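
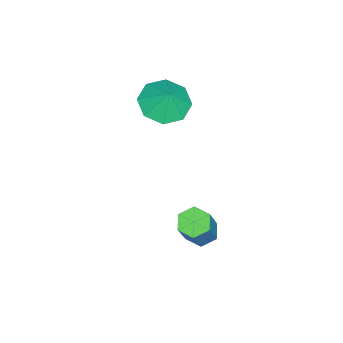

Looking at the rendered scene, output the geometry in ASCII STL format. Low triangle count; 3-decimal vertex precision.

solid 
facet normal -0.540 -0.038 -0.841
outer loop
vertex 1.387 -1.08 -2.509
vertex 0.999 -0.611 -2.281
vertex 1.527 -0.456 -2.627
endloop
endfacet
facet normal 0.814 -0.279 -0.510
outer loop
vertex 1.387 -1.08 -2.509
vertex 1.527 -0.456 -2.627
vertex 2.569 -0.998 -0.667
endloop
endfacet
facet normal 0.814 -0.279 -0.510
outer loop
vertex 2.569 -0.998 -0.667
vertex 1.527 -0.456 -2.627
vertex 2.709 -0.374 -0.785
endloop
endfacet
facet normal 0.540 0.038 0.841
outer loop
vertex 2.569 -0.998 -0.667
vertex 2.709 -0.374 -0.785
vertex 2.181 -0.529 -0.439
endloop
endfacet
facet normal -0.540 -0.036 -0.841
outer loop
vertex 1.527 -0.456 -2.627
vertex 0.999 -0.611 -2.281
vertex 1.139 0.013 -2.398
endloop
endfacet
facet normal 0.593 0.692 -0.412
outer loop
vertex 1.527 -0.456 -2.627
vertex 1.139 0.013 -2.398
vertex 2.709 -0.374 -0.785
endloop
endfacet
facet normal 0.594 0.691 -0.412
outer loop
vertex 2.709 -0.374 -0.785
vertex 1.139 0.013 -2.398
vertex 2.321 0.095 -0.557
endloop
endfacet
facet normal 0.540 0.038 0.841
outer loop
vertex 2.709 -0.374 -0.785
vertex 2.321 0.095 -0.557
vertex 2.181 -0.529 -0.439
endloop
endfacet
facet normal -0.539 -0.037 -0.841
outer loop
vertex 1.139 0.013 -2.398
vertex 0.999 -0.611 -2.281
vertex 0.611 -0.142 -2.053
endloop
endfacet
facet normal -0.221 0.970 0.098
outer loop
vertex 1.139 0.013 -2.398
vertex 0.611 -0.142 -2.053
vertex 2.321 0.095 -0.557
endloop
endfacet
facet normal -0.220 0.970 0.098
outer loop
vertex 2.321 0.095 -0.557
vertex 0.611 -0.142 -2.053
vertex 1.793 -0.06 -0.211
endloop
endfacet
facet normal 0.540 0.038 0.841
outer loop
vertex 2.321 0.095 -0.557
vertex 1.793 -0.06 -0.211
vertex 2.181 -0.529 -0.439
endloop
endfacet
facet normal -0.540 -0.038 -0.841
outer loop
vertex 0.611 -0.142 -2.053
vertex 0.999 -0.611 -2.281
vertex 0.471 -0.766 -1.935
endloop
endfacet
facet normal -0.814 0.279 0.510
outer loop
vertex 0.611 -0.142 -2.053
vertex 0.471 -0.766 -1.935
vertex 1.793 -0.06 -0.211
endloop
endfacet
facet normal -0.814 0.279 0.510
outer loop
vertex 1.793 -0.06 -0.211
vertex 0.471 -0.766 -1.935
vertex 1.653 -0.684 -0.093
endloop
endfacet
facet normal 0.540 0.038 0.841
outer loop
vertex 1.793 -0.06 -0.211
vertex 1.653 -0.684 -0.093
vertex 2.181 -0.529 -0.439
endloop
endfacet
facet normal -0.540 -0.038 -0.841
outer loop
vertex 0.471 -0.766 -1.935
vertex 0.999 -0.611 -2.281
vertex 0.859 -1.235 -2.163
endloop
endfacet
facet normal -0.594 -0.691 0.412
outer loop
vertex 0.471 -0.766 -1.935
vertex 0.859 -1.235 -2.163
vertex 1.653 -0.684 -0.093
endloop
endfacet
facet normal -0.593 -0.692 0.412
outer loop
vertex 1.653 -0.684 -0.093
vertex 0.859 -1.235 -2.163
vertex 2.041 -1.153 -0.322
endloop
endfacet
facet normal 0.540 0.036 0.841
outer loop
vertex 1.653 -0.684 -0.093
vertex 2.041 -1.153 -0.322
vertex 2.181 -0.529 -0.439
endloop
endfacet
facet normal -0.540 -0.038 -0.841
outer loop
vertex 0.859 -1.235 -2.163
vertex 0.999 -0.611 -2.281
vertex 1.387 -1.08 -2.509
endloop
endfacet
facet normal 0.220 -0.970 -0.098
outer loop
vertex 0.859 -1.235 -2.163
vertex 1.387 -1.08 -2.509
vertex 2.041 -1.153 -0.322
endloop
endfacet
facet normal 0.221 -0.970 -0.098
outer loop
vertex 2.041 -1.153 -0.322
vertex 1.387 -1.08 -2.509
vertex 2.569 -0.998 -0.667
endloop
endfacet
facet normal 0.539 0.037 0.841
outer loop
vertex 2.041 -1.153 -0.322
vertex 2.569 -0.998 -0.667
vertex 2.181 -0.529 -0.439
endloop
endfacet
facet normal -0.360 -0.313 -0.879
outer loop
vertex -1.588 -3.65 1.279
vertex -2.478 -3.143 1.463
vertex -1.575 -2.902 1.007
endloop
endfacet
facet normal 0.930 0.111 0.351
outer loop
vertex -1.588 -3.65 1.279
vertex -1.575 -2.902 1.007
vertex -2.102 -2.817 2.377
endloop
endfacet
facet normal -0.360 -0.313 -0.879
outer loop
vertex -1.575 -2.902 1.007
vertex -2.478 -3.143 1.463
vertex -2.09 -2.296 1.002
endloop
endfacet
facet normal 0.738 0.629 0.245
outer loop
vertex -1.575 -2.902 1.007
vertex -2.09 -2.296 1.002
vertex -2.102 -2.817 2.377
endloop
endfacet
facet normal -0.361 -0.313 -0.879
outer loop
vertex -2.09 -2.296 1.002
vertex -2.478 -3.143 1.463
vertex -2.832 -2.185 1.267
endloop
endfacet
facet normal 0.258 0.903 0.344
outer loop
vertex -2.09 -2.296 1.002
vertex -2.832 -2.185 1.267
vertex -2.102 -2.817 2.377
endloop
endfacet
facet normal -0.360 -0.313 -0.879
outer loop
vertex -2.832 -2.185 1.267
vertex -2.478 -3.143 1.463
vertex -3.367 -2.636 1.647
endloop
endfacet
facet normal -0.231 0.772 0.592
outer loop
vertex -2.832 -2.185 1.267
vertex -3.367 -2.636 1.647
vertex -2.102 -2.817 2.377
endloop
endfacet
facet normal -0.361 -0.314 -0.878
outer loop
vertex -3.367 -2.636 1.647
vertex -2.478 -3.143 1.463
vertex -3.38 -3.384 1.92
endloop
endfacet
facet normal -0.440 0.315 0.841
outer loop
vertex -3.367 -2.636 1.647
vertex -3.38 -3.384 1.92
vertex -2.102 -2.817 2.377
endloop
endfacet
facet normal -0.361 -0.314 -0.878
outer loop
vertex -3.38 -3.384 1.92
vertex -2.478 -3.143 1.463
vertex -2.865 -3.991 1.925
endloop
endfacet
facet normal -0.249 -0.203 0.947
outer loop
vertex -3.38 -3.384 1.92
vertex -2.865 -3.991 1.925
vertex -2.102 -2.817 2.377
endloop
endfacet
facet normal -0.360 -0.314 -0.878
outer loop
vertex -2.865 -3.991 1.925
vertex -2.478 -3.143 1.463
vertex -2.123 -4.101 1.66
endloop
endfacet
facet normal 0.232 -0.477 0.848
outer loop
vertex -2.865 -3.991 1.925
vertex -2.123 -4.101 1.66
vertex -2.102 -2.817 2.377
endloop
endfacet
facet normal -0.361 -0.314 -0.878
outer loop
vertex -2.123 -4.101 1.66
vertex -2.478 -3.143 1.463
vertex -1.588 -3.65 1.279
endloop
endfacet
facet normal 0.720 -0.347 0.601
outer loop
vertex -2.123 -4.101 1.66
vertex -1.588 -3.65 1.279
vertex -2.102 -2.817 2.377
endloop
endfacet

endsolid


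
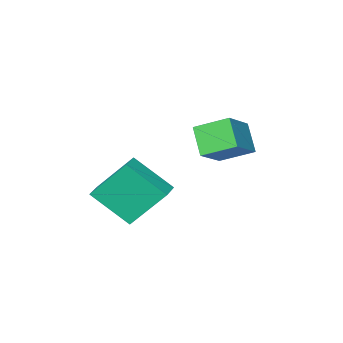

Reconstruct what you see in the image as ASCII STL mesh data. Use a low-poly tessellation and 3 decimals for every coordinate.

solid 
facet normal -0.592 0.685 0.425
outer loop
vertex -3.539 1.883 -0.237
vertex -2.444 2.368 0.508
vertex -3.28 2.654 -1.119
endloop
endfacet
facet normal -0.776 -0.344 -0.528
outer loop
vertex -2.516 1.772 -1.668
vertex -3.539 1.883 -0.237
vertex -3.28 2.654 -1.119
endloop
endfacet
facet normal -0.593 0.684 0.425
outer loop
vertex -3.28 2.654 -1.119
vertex -2.444 2.368 0.508
vertex -2.186 3.14 -0.375
endloop
endfacet
facet normal 0.214 0.643 -0.735
outer loop
vertex -2.186 3.14 -0.375
vertex -2.516 1.772 -1.668
vertex -3.28 2.654 -1.119
endloop
endfacet
facet normal -0.215 -0.643 0.735
outer loop
vertex -3.539 1.883 -0.237
vertex -1.68 1.486 -0.041
vertex -2.444 2.368 0.508
endloop
endfacet
facet normal -0.776 -0.345 -0.528
outer loop
vertex -2.774 1.0 -0.785
vertex -3.539 1.883 -0.237
vertex -2.516 1.772 -1.668
endloop
endfacet
facet normal -0.215 -0.643 0.736
outer loop
vertex -2.774 1.0 -0.785
vertex -1.68 1.486 -0.041
vertex -3.539 1.883 -0.237
endloop
endfacet
facet normal 0.777 0.344 0.528
outer loop
vertex -2.444 2.368 0.508
vertex -1.68 1.486 -0.041
vertex -2.186 3.14 -0.375
endloop
endfacet
facet normal 0.215 0.643 -0.735
outer loop
vertex -1.421 2.257 -0.923
vertex -2.516 1.772 -1.668
vertex -2.186 3.14 -0.375
endloop
endfacet
facet normal 0.776 0.344 0.529
outer loop
vertex -2.186 3.14 -0.375
vertex -1.68 1.486 -0.041
vertex -1.421 2.257 -0.923
endloop
endfacet
facet normal 0.592 -0.684 -0.425
outer loop
vertex -1.421 2.257 -0.923
vertex -2.774 1.0 -0.785
vertex -2.516 1.772 -1.668
endloop
endfacet
facet normal 0.593 -0.685 -0.424
outer loop
vertex -1.68 1.486 -0.041
vertex -2.774 1.0 -0.785
vertex -1.421 2.257 -0.923
endloop
endfacet
facet normal -0.482 0.428 0.764
outer loop
vertex 0.216 0.963 -1.066
vertex 0.842 1.5 -0.972
vertex -0.555 2.055 -2.164
endloop
endfacet
facet normal -0.754 -0.647 -0.114
outer loop
vertex 0.318 1.28 -3.548
vertex 0.216 0.963 -1.066
vertex -0.555 2.055 -2.164
endloop
endfacet
facet normal -0.482 0.428 0.764
outer loop
vertex -0.555 2.055 -2.164
vertex 0.842 1.5 -0.972
vertex 0.071 2.592 -2.07
endloop
endfacet
facet normal -0.446 0.631 -0.635
outer loop
vertex 0.071 2.592 -2.07
vertex 0.318 1.28 -3.548
vertex -0.555 2.055 -2.164
endloop
endfacet
facet normal 0.446 -0.631 0.635
outer loop
vertex 0.216 0.963 -1.066
vertex 1.715 0.725 -2.356
vertex 0.842 1.5 -0.972
endloop
endfacet
facet normal -0.754 -0.647 -0.114
outer loop
vertex 1.089 0.188 -2.45
vertex 0.216 0.963 -1.066
vertex 0.318 1.28 -3.548
endloop
endfacet
facet normal 0.446 -0.631 0.635
outer loop
vertex 1.089 0.188 -2.45
vertex 1.715 0.725 -2.356
vertex 0.216 0.963 -1.066
endloop
endfacet
facet normal 0.754 0.647 0.114
outer loop
vertex 0.842 1.5 -0.972
vertex 1.715 0.725 -2.356
vertex 0.071 2.592 -2.07
endloop
endfacet
facet normal -0.446 0.631 -0.635
outer loop
vertex 0.944 1.817 -3.454
vertex 0.318 1.28 -3.548
vertex 0.071 2.592 -2.07
endloop
endfacet
facet normal 0.754 0.647 0.114
outer loop
vertex 0.071 2.592 -2.07
vertex 1.715 0.725 -2.356
vertex 0.944 1.817 -3.454
endloop
endfacet
facet normal 0.482 -0.428 -0.764
outer loop
vertex 0.944 1.817 -3.454
vertex 1.089 0.188 -2.45
vertex 0.318 1.28 -3.548
endloop
endfacet
facet normal 0.482 -0.428 -0.764
outer loop
vertex 1.715 0.725 -2.356
vertex 1.089 0.188 -2.45
vertex 0.944 1.817 -3.454
endloop
endfacet

endsolid


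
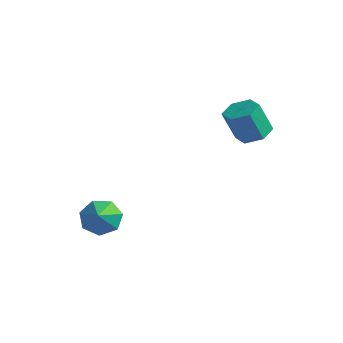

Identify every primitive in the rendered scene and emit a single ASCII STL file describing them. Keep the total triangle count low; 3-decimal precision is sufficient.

solid 
facet normal 0.265 0.267 -0.927
outer loop
vertex 4.485 0.714 0.649
vertex 3.796 1.068 0.554
vertex 4.402 1.466 0.842
endloop
endfacet
facet normal 0.958 0.033 0.283
outer loop
vertex 4.485 0.714 0.649
vertex 4.402 1.466 0.842
vertex 4.093 0.319 2.021
endloop
endfacet
facet normal 0.958 0.033 0.283
outer loop
vertex 4.093 0.319 2.021
vertex 4.402 1.466 0.842
vertex 4.01 1.07 2.214
endloop
endfacet
facet normal -0.265 -0.267 0.927
outer loop
vertex 4.093 0.319 2.021
vertex 4.01 1.07 2.214
vertex 3.404 0.672 1.926
endloop
endfacet
facet normal 0.264 0.268 -0.926
outer loop
vertex 4.402 1.466 0.842
vertex 3.796 1.068 0.554
vertex 3.713 1.819 0.748
endloop
endfacet
facet normal 0.387 0.850 0.356
outer loop
vertex 4.402 1.466 0.842
vertex 3.713 1.819 0.748
vertex 4.01 1.07 2.214
endloop
endfacet
facet normal 0.387 0.851 0.356
outer loop
vertex 4.01 1.07 2.214
vertex 3.713 1.819 0.748
vertex 3.321 1.423 2.119
endloop
endfacet
facet normal -0.265 -0.267 0.927
outer loop
vertex 4.01 1.07 2.214
vertex 3.321 1.423 2.119
vertex 3.404 0.672 1.926
endloop
endfacet
facet normal 0.265 0.269 -0.926
outer loop
vertex 3.713 1.819 0.748
vertex 3.796 1.068 0.554
vertex 3.107 1.421 0.459
endloop
endfacet
facet normal -0.571 0.817 0.073
outer loop
vertex 3.713 1.819 0.748
vertex 3.107 1.421 0.459
vertex 3.321 1.423 2.119
endloop
endfacet
facet normal -0.570 0.818 0.073
outer loop
vertex 3.321 1.423 2.119
vertex 3.107 1.421 0.459
vertex 2.715 1.026 1.831
endloop
endfacet
facet normal -0.265 -0.267 0.926
outer loop
vertex 3.321 1.423 2.119
vertex 2.715 1.026 1.831
vertex 3.404 0.672 1.926
endloop
endfacet
facet normal 0.265 0.267 -0.927
outer loop
vertex 3.107 1.421 0.459
vertex 3.796 1.068 0.554
vertex 3.19 0.67 0.266
endloop
endfacet
facet normal -0.958 -0.033 -0.283
outer loop
vertex 3.107 1.421 0.459
vertex 3.19 0.67 0.266
vertex 2.715 1.026 1.831
endloop
endfacet
facet normal -0.958 -0.033 -0.283
outer loop
vertex 2.715 1.026 1.831
vertex 3.19 0.67 0.266
vertex 2.798 0.274 1.638
endloop
endfacet
facet normal -0.265 -0.267 0.927
outer loop
vertex 2.715 1.026 1.831
vertex 2.798 0.274 1.638
vertex 3.404 0.672 1.926
endloop
endfacet
facet normal 0.265 0.267 -0.927
outer loop
vertex 3.19 0.67 0.266
vertex 3.796 1.068 0.554
vertex 3.879 0.317 0.361
endloop
endfacet
facet normal -0.387 -0.851 -0.356
outer loop
vertex 3.19 0.67 0.266
vertex 3.879 0.317 0.361
vertex 2.798 0.274 1.638
endloop
endfacet
facet normal -0.387 -0.850 -0.356
outer loop
vertex 2.798 0.274 1.638
vertex 3.879 0.317 0.361
vertex 3.487 -0.079 1.732
endloop
endfacet
facet normal -0.264 -0.268 0.926
outer loop
vertex 2.798 0.274 1.638
vertex 3.487 -0.079 1.732
vertex 3.404 0.672 1.926
endloop
endfacet
facet normal 0.265 0.267 -0.926
outer loop
vertex 3.879 0.317 0.361
vertex 3.796 1.068 0.554
vertex 4.485 0.714 0.649
endloop
endfacet
facet normal 0.571 -0.818 -0.073
outer loop
vertex 3.879 0.317 0.361
vertex 4.485 0.714 0.649
vertex 3.487 -0.079 1.732
endloop
endfacet
facet normal 0.571 -0.818 -0.072
outer loop
vertex 3.487 -0.079 1.732
vertex 4.485 0.714 0.649
vertex 4.093 0.319 2.021
endloop
endfacet
facet normal -0.265 -0.269 0.926
outer loop
vertex 3.487 -0.079 1.732
vertex 4.093 0.319 2.021
vertex 3.404 0.672 1.926
endloop
endfacet
facet normal -0.443 0.653 -0.614
outer loop
vertex 0.521 -3.331 -4.016
vertex -0.227 -3.432 -3.583
vertex 0.412 -2.86 -3.436
endloop
endfacet
facet normal 0.985 0.016 0.172
outer loop
vertex 0.521 -3.331 -4.016
vertex 0.412 -2.86 -3.436
vertex 0.327 -4.248 -2.817
endloop
endfacet
facet normal -0.444 0.653 -0.614
outer loop
vertex 0.412 -2.86 -3.436
vertex -0.227 -3.432 -3.583
vertex -0.178 -2.82 -2.967
endloop
endfacet
facet normal 0.607 0.292 0.739
outer loop
vertex 0.412 -2.86 -3.436
vertex -0.178 -2.82 -2.967
vertex 0.327 -4.248 -2.817
endloop
endfacet
facet normal -0.443 0.653 -0.614
outer loop
vertex -0.178 -2.82 -2.967
vertex -0.227 -3.432 -3.583
vertex -0.805 -3.24 -2.962
endloop
endfacet
facet normal -0.050 0.087 0.995
outer loop
vertex -0.178 -2.82 -2.967
vertex -0.805 -3.24 -2.962
vertex 0.327 -4.248 -2.817
endloop
endfacet
facet normal -0.443 0.654 -0.614
outer loop
vertex -0.805 -3.24 -2.962
vertex -0.227 -3.432 -3.583
vertex -0.997 -3.805 -3.425
endloop
endfacet
facet normal -0.492 -0.445 0.748
outer loop
vertex -0.805 -3.24 -2.962
vertex -0.997 -3.805 -3.425
vertex 0.327 -4.248 -2.817
endloop
endfacet
facet normal -0.443 0.654 -0.614
outer loop
vertex -0.997 -3.805 -3.425
vertex -0.227 -3.432 -3.583
vertex -0.609 -4.089 -4.007
endloop
endfacet
facet normal -0.387 -0.904 0.183
outer loop
vertex -0.997 -3.805 -3.425
vertex -0.609 -4.089 -4.007
vertex 0.327 -4.248 -2.817
endloop
endfacet
facet normal -0.443 0.654 -0.613
outer loop
vertex -0.609 -4.089 -4.007
vertex -0.227 -3.432 -3.583
vertex 0.066 -3.878 -4.27
endloop
endfacet
facet normal 0.188 -0.943 -0.274
outer loop
vertex -0.609 -4.089 -4.007
vertex 0.066 -3.878 -4.27
vertex 0.327 -4.248 -2.817
endloop
endfacet
facet normal -0.443 0.654 -0.613
outer loop
vertex 0.066 -3.878 -4.27
vertex -0.227 -3.432 -3.583
vertex 0.521 -3.331 -4.016
endloop
endfacet
facet normal 0.798 -0.534 -0.279
outer loop
vertex 0.066 -3.878 -4.27
vertex 0.521 -3.331 -4.016
vertex 0.327 -4.248 -2.817
endloop
endfacet

endsolid


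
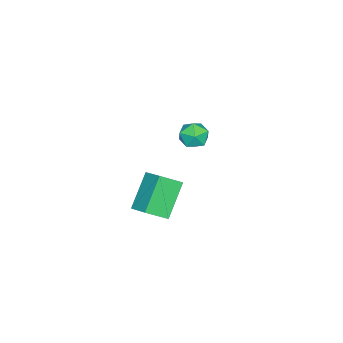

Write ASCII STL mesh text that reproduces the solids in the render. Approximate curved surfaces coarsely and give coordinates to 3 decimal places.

solid 
facet normal -0.153 0.979 -0.135
outer loop
vertex -2.247 4.016 2.576
vertex -3.054 3.881 2.51
vertex -2.722 4.034 3.244
endloop
endfacet
facet normal 0.420 0.864 0.276
outer loop
vertex -2.247 4.016 2.576
vertex -2.722 4.034 3.244
vertex -1.988 3.668 3.272
endloop
endfacet
facet normal 0.881 0.463 -0.096
outer loop
vertex -2.247 4.016 2.576
vertex -1.988 3.668 3.272
vertex -1.867 3.289 2.555
endloop
endfacet
facet normal 0.592 0.331 -0.735
outer loop
vertex -2.247 4.016 2.576
vertex -1.867 3.289 2.555
vertex -2.525 3.421 2.084
endloop
endfacet
facet normal -0.047 0.649 -0.759
outer loop
vertex -2.247 4.016 2.576
vertex -2.525 3.421 2.084
vertex -3.054 3.881 2.51
endloop
endfacet
facet normal 0.212 0.490 0.846
outer loop
vertex -1.988 3.668 3.272
vertex -2.722 4.034 3.244
vertex -2.635 3.319 3.636
endloop
endfacet
facet normal -0.715 0.675 0.183
outer loop
vertex -2.722 4.034 3.244
vertex -3.054 3.881 2.51
vertex -3.293 3.451 3.165
endloop
endfacet
facet normal -0.543 0.143 -0.828
outer loop
vertex -3.054 3.881 2.51
vertex -2.525 3.421 2.084
vertex -3.172 3.072 2.448
endloop
endfacet
facet normal 0.490 -0.373 -0.788
outer loop
vertex -2.525 3.421 2.084
vertex -1.867 3.289 2.555
vertex -2.438 2.706 2.476
endloop
endfacet
facet normal 0.956 -0.158 0.245
outer loop
vertex -1.867 3.289 2.555
vertex -1.988 3.668 3.272
vertex -2.106 2.859 3.21
endloop
endfacet
facet normal -0.592 -0.331 0.735
outer loop
vertex -2.913 2.724 3.144
vertex -2.635 3.319 3.636
vertex -3.293 3.451 3.165
endloop
endfacet
facet normal -0.881 -0.463 0.096
outer loop
vertex -2.913 2.724 3.144
vertex -3.293 3.451 3.165
vertex -3.172 3.072 2.448
endloop
endfacet
facet normal -0.420 -0.864 -0.276
outer loop
vertex -2.913 2.724 3.144
vertex -3.172 3.072 2.448
vertex -2.438 2.706 2.476
endloop
endfacet
facet normal 0.153 -0.979 0.135
outer loop
vertex -2.913 2.724 3.144
vertex -2.438 2.706 2.476
vertex -2.106 2.859 3.21
endloop
endfacet
facet normal 0.047 -0.649 0.759
outer loop
vertex -2.913 2.724 3.144
vertex -2.106 2.859 3.21
vertex -2.635 3.319 3.636
endloop
endfacet
facet normal -0.490 0.373 0.788
outer loop
vertex -3.293 3.451 3.165
vertex -2.635 3.319 3.636
vertex -2.722 4.034 3.244
endloop
endfacet
facet normal -0.956 0.158 -0.245
outer loop
vertex -3.172 3.072 2.448
vertex -3.293 3.451 3.165
vertex -3.054 3.881 2.51
endloop
endfacet
facet normal -0.212 -0.490 -0.846
outer loop
vertex -2.438 2.706 2.476
vertex -3.172 3.072 2.448
vertex -2.525 3.421 2.084
endloop
endfacet
facet normal 0.715 -0.675 -0.183
outer loop
vertex -2.106 2.859 3.21
vertex -2.438 2.706 2.476
vertex -1.867 3.289 2.555
endloop
endfacet
facet normal 0.543 -0.143 0.828
outer loop
vertex -2.635 3.319 3.636
vertex -2.106 2.859 3.21
vertex -1.988 3.668 3.272
endloop
endfacet
facet normal -0.705 0.056 0.707
outer loop
vertex 2.77 3.892 4.382
vertex 2.131 4.72 3.68
vertex 2.175 2.99 3.861
endloop
endfacet
facet normal 0.508 -0.657 0.557
outer loop
vertex 3.569 2.88 2.46
vertex 2.77 3.892 4.382
vertex 2.175 2.99 3.861
endloop
endfacet
facet normal -0.704 0.056 0.708
outer loop
vertex 2.175 2.99 3.861
vertex 2.131 4.72 3.68
vertex 1.535 3.819 3.159
endloop
endfacet
facet normal -0.496 -0.751 -0.435
outer loop
vertex 1.535 3.819 3.159
vertex 3.569 2.88 2.46
vertex 2.175 2.99 3.861
endloop
endfacet
facet normal 0.496 0.752 0.435
outer loop
vertex 2.77 3.892 4.382
vertex 3.525 4.61 2.279
vertex 2.131 4.72 3.68
endloop
endfacet
facet normal 0.507 -0.658 0.557
outer loop
vertex 4.165 3.781 2.981
vertex 2.77 3.892 4.382
vertex 3.569 2.88 2.46
endloop
endfacet
facet normal 0.496 0.751 0.435
outer loop
vertex 4.165 3.781 2.981
vertex 3.525 4.61 2.279
vertex 2.77 3.892 4.382
endloop
endfacet
facet normal -0.508 0.658 -0.557
outer loop
vertex 2.131 4.72 3.68
vertex 3.525 4.61 2.279
vertex 1.535 3.819 3.159
endloop
endfacet
facet normal -0.496 -0.752 -0.435
outer loop
vertex 2.93 3.708 1.758
vertex 3.569 2.88 2.46
vertex 1.535 3.819 3.159
endloop
endfacet
facet normal -0.508 0.657 -0.558
outer loop
vertex 1.535 3.819 3.159
vertex 3.525 4.61 2.279
vertex 2.93 3.708 1.758
endloop
endfacet
facet normal 0.704 -0.057 -0.708
outer loop
vertex 2.93 3.708 1.758
vertex 4.165 3.781 2.981
vertex 3.569 2.88 2.46
endloop
endfacet
facet normal 0.704 -0.056 -0.708
outer loop
vertex 3.525 4.61 2.279
vertex 4.165 3.781 2.981
vertex 2.93 3.708 1.758
endloop
endfacet

endsolid


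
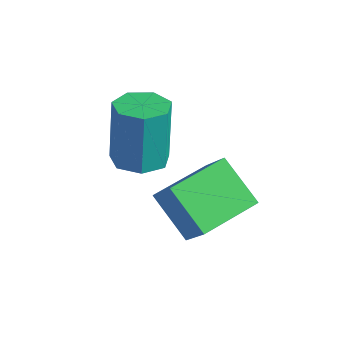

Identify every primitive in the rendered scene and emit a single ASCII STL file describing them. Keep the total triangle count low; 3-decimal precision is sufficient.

solid 
facet normal -0.619 0.108 -0.778
outer loop
vertex -0.921 -4.046 -0.064
vertex -0.86 -2.288 0.132
vertex 0.326 -3.98 -1.048
endloop
endfacet
facet normal -0.034 -0.993 -0.110
outer loop
vertex 1.2 -4.132 0.048
vertex -0.921 -4.046 -0.064
vertex 0.326 -3.98 -1.048
endloop
endfacet
facet normal -0.619 0.109 -0.778
outer loop
vertex 0.326 -3.98 -1.048
vertex -0.86 -2.288 0.132
vertex 0.388 -2.222 -0.852
endloop
endfacet
facet normal 0.784 0.041 -0.619
outer loop
vertex 0.388 -2.222 -0.852
vertex 1.2 -4.132 0.048
vertex 0.326 -3.98 -1.048
endloop
endfacet
facet normal -0.784 -0.042 0.619
outer loop
vertex -0.921 -4.046 -0.064
vertex 0.014 -2.44 1.228
vertex -0.86 -2.288 0.132
endloop
endfacet
facet normal -0.034 -0.993 -0.110
outer loop
vertex -0.048 -4.198 1.032
vertex -0.921 -4.046 -0.064
vertex 1.2 -4.132 0.048
endloop
endfacet
facet normal -0.784 -0.041 0.619
outer loop
vertex -0.048 -4.198 1.032
vertex 0.014 -2.44 1.228
vertex -0.921 -4.046 -0.064
endloop
endfacet
facet normal 0.034 0.993 0.110
outer loop
vertex -0.86 -2.288 0.132
vertex 0.014 -2.44 1.228
vertex 0.388 -2.222 -0.852
endloop
endfacet
facet normal 0.784 0.042 -0.619
outer loop
vertex 1.261 -2.374 0.244
vertex 1.2 -4.132 0.048
vertex 0.388 -2.222 -0.852
endloop
endfacet
facet normal 0.034 0.993 0.110
outer loop
vertex 0.388 -2.222 -0.852
vertex 0.014 -2.44 1.228
vertex 1.261 -2.374 0.244
endloop
endfacet
facet normal 0.619 -0.108 0.778
outer loop
vertex 1.261 -2.374 0.244
vertex -0.048 -4.198 1.032
vertex 1.2 -4.132 0.048
endloop
endfacet
facet normal 0.619 -0.109 0.778
outer loop
vertex 0.014 -2.44 1.228
vertex -0.048 -4.198 1.032
vertex 1.261 -2.374 0.244
endloop
endfacet
facet normal 0.116 -0.145 -0.983
outer loop
vertex -1.396 -4.021 0.485
vertex -2.036 -3.564 0.342
vertex -1.269 -3.344 0.4
endloop
endfacet
facet normal 0.976 -0.166 0.139
outer loop
vertex -1.396 -4.021 0.485
vertex -1.269 -3.344 0.4
vertex -1.623 -3.733 2.421
endloop
endfacet
facet normal 0.977 -0.164 0.139
outer loop
vertex -1.623 -3.733 2.421
vertex -1.269 -3.344 0.4
vertex -1.497 -3.056 2.335
endloop
endfacet
facet normal -0.115 0.146 0.983
outer loop
vertex -1.623 -3.733 2.421
vertex -1.497 -3.056 2.335
vertex -2.264 -3.276 2.278
endloop
endfacet
facet normal 0.116 -0.147 -0.982
outer loop
vertex -1.269 -3.344 0.4
vertex -2.036 -3.564 0.342
vertex -1.72 -2.833 0.27
endloop
endfacet
facet normal 0.751 0.660 -0.010
outer loop
vertex -1.269 -3.344 0.4
vertex -1.72 -2.833 0.27
vertex -1.497 -3.056 2.335
endloop
endfacet
facet normal 0.751 0.660 -0.010
outer loop
vertex -1.497 -3.056 2.335
vertex -1.72 -2.833 0.27
vertex -1.948 -2.545 2.206
endloop
endfacet
facet normal -0.115 0.146 0.982
outer loop
vertex -1.497 -3.056 2.335
vertex -1.948 -2.545 2.206
vertex -2.264 -3.276 2.278
endloop
endfacet
facet normal 0.115 -0.147 -0.982
outer loop
vertex -1.72 -2.833 0.27
vertex -2.036 -3.564 0.342
vertex -2.41 -2.872 0.195
endloop
endfacet
facet normal -0.039 0.988 -0.152
outer loop
vertex -1.72 -2.833 0.27
vertex -2.41 -2.872 0.195
vertex -1.948 -2.545 2.206
endloop
endfacet
facet normal -0.039 0.988 -0.152
outer loop
vertex -1.948 -2.545 2.206
vertex -2.41 -2.872 0.195
vertex -2.637 -2.584 2.131
endloop
endfacet
facet normal -0.115 0.147 0.982
outer loop
vertex -1.948 -2.545 2.206
vertex -2.637 -2.584 2.131
vertex -2.264 -3.276 2.278
endloop
endfacet
facet normal 0.115 -0.147 -0.983
outer loop
vertex -2.41 -2.872 0.195
vertex -2.036 -3.564 0.342
vertex -2.818 -3.432 0.231
endloop
endfacet
facet normal -0.801 0.572 -0.179
outer loop
vertex -2.41 -2.872 0.195
vertex -2.818 -3.432 0.231
vertex -2.637 -2.584 2.131
endloop
endfacet
facet normal -0.800 0.572 -0.179
outer loop
vertex -2.637 -2.584 2.131
vertex -2.818 -3.432 0.231
vertex -3.045 -3.144 2.166
endloop
endfacet
facet normal -0.116 0.146 0.982
outer loop
vertex -2.637 -2.584 2.131
vertex -3.045 -3.144 2.166
vertex -2.264 -3.276 2.278
endloop
endfacet
facet normal 0.115 -0.146 -0.983
outer loop
vertex -2.818 -3.432 0.231
vertex -2.036 -3.564 0.342
vertex -2.637 -4.092 0.35
endloop
endfacet
facet normal -0.959 -0.276 -0.071
outer loop
vertex -2.818 -3.432 0.231
vertex -2.637 -4.092 0.35
vertex -3.045 -3.144 2.166
endloop
endfacet
facet normal -0.959 -0.275 -0.072
outer loop
vertex -3.045 -3.144 2.166
vertex -2.637 -4.092 0.35
vertex -2.865 -3.804 2.286
endloop
endfacet
facet normal -0.116 0.147 0.982
outer loop
vertex -3.045 -3.144 2.166
vertex -2.865 -3.804 2.286
vertex -2.264 -3.276 2.278
endloop
endfacet
facet normal 0.116 -0.147 -0.982
outer loop
vertex -2.637 -4.092 0.35
vertex -2.036 -3.564 0.342
vertex -2.005 -4.354 0.464
endloop
endfacet
facet normal -0.395 -0.914 0.089
outer loop
vertex -2.637 -4.092 0.35
vertex -2.005 -4.354 0.464
vertex -2.865 -3.804 2.286
endloop
endfacet
facet normal -0.395 -0.914 0.090
outer loop
vertex -2.865 -3.804 2.286
vertex -2.005 -4.354 0.464
vertex -2.232 -4.066 2.399
endloop
endfacet
facet normal -0.115 0.146 0.983
outer loop
vertex -2.865 -3.804 2.286
vertex -2.232 -4.066 2.399
vertex -2.264 -3.276 2.278
endloop
endfacet
facet normal 0.114 -0.147 -0.982
outer loop
vertex -2.005 -4.354 0.464
vertex -2.036 -3.564 0.342
vertex -1.396 -4.021 0.485
endloop
endfacet
facet normal 0.467 -0.865 0.184
outer loop
vertex -2.005 -4.354 0.464
vertex -1.396 -4.021 0.485
vertex -2.232 -4.066 2.399
endloop
endfacet
facet normal 0.467 -0.865 0.183
outer loop
vertex -2.232 -4.066 2.399
vertex -1.396 -4.021 0.485
vertex -1.623 -3.733 2.421
endloop
endfacet
facet normal -0.115 0.146 0.983
outer loop
vertex -2.232 -4.066 2.399
vertex -1.623 -3.733 2.421
vertex -2.264 -3.276 2.278
endloop
endfacet

endsolid


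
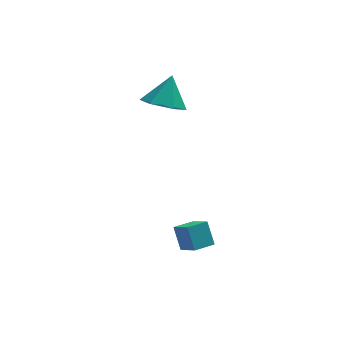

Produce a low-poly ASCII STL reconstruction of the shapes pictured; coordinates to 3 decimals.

solid 
facet normal -0.331 -0.493 -0.805
outer loop
vertex -3.07 2.877 1.755
vertex -4.031 3.23 1.934
vertex -3.381 3.775 1.333
endloop
endfacet
facet normal 0.941 0.336 0.022
outer loop
vertex -3.07 2.877 1.755
vertex -3.381 3.775 1.333
vertex -3.509 4.01 3.206
endloop
endfacet
facet normal -0.331 -0.493 -0.805
outer loop
vertex -3.381 3.775 1.333
vertex -4.031 3.23 1.934
vertex -4.343 4.128 1.512
endloop
endfacet
facet normal 0.327 0.940 -0.096
outer loop
vertex -3.381 3.775 1.333
vertex -4.343 4.128 1.512
vertex -3.509 4.01 3.206
endloop
endfacet
facet normal -0.331 -0.493 -0.804
outer loop
vertex -4.343 4.128 1.512
vertex -4.031 3.23 1.934
vertex -4.993 3.584 2.113
endloop
endfacet
facet normal -0.450 0.848 0.281
outer loop
vertex -4.343 4.128 1.512
vertex -4.993 3.584 2.113
vertex -3.509 4.01 3.206
endloop
endfacet
facet normal -0.331 -0.494 -0.804
outer loop
vertex -4.993 3.584 2.113
vertex -4.031 3.23 1.934
vertex -4.682 2.686 2.536
endloop
endfacet
facet normal -0.614 0.152 0.774
outer loop
vertex -4.993 3.584 2.113
vertex -4.682 2.686 2.536
vertex -3.509 4.01 3.206
endloop
endfacet
facet normal -0.331 -0.494 -0.804
outer loop
vertex -4.682 2.686 2.536
vertex -4.031 3.23 1.934
vertex -3.72 2.332 2.357
endloop
endfacet
facet normal -0.000 -0.451 0.892
outer loop
vertex -4.682 2.686 2.536
vertex -3.72 2.332 2.357
vertex -3.509 4.01 3.206
endloop
endfacet
facet normal -0.331 -0.494 -0.804
outer loop
vertex -3.72 2.332 2.357
vertex -4.031 3.23 1.934
vertex -3.07 2.877 1.755
endloop
endfacet
facet normal 0.778 -0.359 0.516
outer loop
vertex -3.72 2.332 2.357
vertex -3.07 2.877 1.755
vertex -3.509 4.01 3.206
endloop
endfacet
facet normal -0.916 -0.389 0.100
outer loop
vertex -3.857 -2.247 -1.505
vertex -4.304 -1.385 -2.244
vertex -3.665 -2.933 -2.42
endloop
endfacet
facet normal 0.366 -0.706 0.606
outer loop
vertex -2.776 -2.555 -2.516
vertex -3.857 -2.247 -1.505
vertex -3.665 -2.933 -2.42
endloop
endfacet
facet normal -0.916 -0.389 0.099
outer loop
vertex -3.665 -2.933 -2.42
vertex -4.304 -1.385 -2.244
vertex -4.111 -2.071 -3.16
endloop
endfacet
facet normal 0.166 -0.591 -0.789
outer loop
vertex -4.111 -2.071 -3.16
vertex -2.776 -2.555 -2.516
vertex -3.665 -2.933 -2.42
endloop
endfacet
facet normal -0.166 0.591 0.790
outer loop
vertex -3.857 -2.247 -1.505
vertex -3.415 -1.007 -2.34
vertex -4.304 -1.385 -2.244
endloop
endfacet
facet normal 0.366 -0.706 0.606
outer loop
vertex -2.969 -1.869 -1.6
vertex -3.857 -2.247 -1.505
vertex -2.776 -2.555 -2.516
endloop
endfacet
facet normal -0.167 0.591 0.789
outer loop
vertex -2.969 -1.869 -1.6
vertex -3.415 -1.007 -2.34
vertex -3.857 -2.247 -1.505
endloop
endfacet
facet normal -0.366 0.706 -0.606
outer loop
vertex -4.304 -1.385 -2.244
vertex -3.415 -1.007 -2.34
vertex -4.111 -2.071 -3.16
endloop
endfacet
facet normal 0.167 -0.590 -0.790
outer loop
vertex -3.223 -1.693 -3.255
vertex -2.776 -2.555 -2.516
vertex -4.111 -2.071 -3.16
endloop
endfacet
facet normal -0.366 0.706 -0.606
outer loop
vertex -4.111 -2.071 -3.16
vertex -3.415 -1.007 -2.34
vertex -3.223 -1.693 -3.255
endloop
endfacet
facet normal 0.916 0.390 -0.099
outer loop
vertex -3.223 -1.693 -3.255
vertex -2.969 -1.869 -1.6
vertex -2.776 -2.555 -2.516
endloop
endfacet
facet normal 0.916 0.389 -0.099
outer loop
vertex -3.415 -1.007 -2.34
vertex -2.969 -1.869 -1.6
vertex -3.223 -1.693 -3.255
endloop
endfacet

endsolid


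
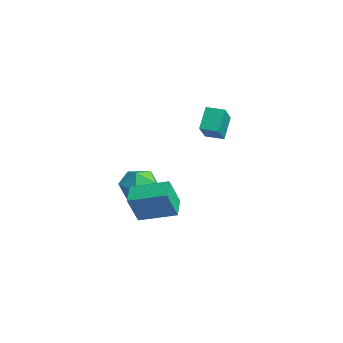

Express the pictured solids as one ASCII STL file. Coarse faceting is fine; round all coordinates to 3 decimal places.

solid 
facet normal -0.691 0.430 -0.581
outer loop
vertex -2.413 0.892 1.385
vertex -1.897 1.613 1.305
vertex -1.851 0.373 0.333
endloop
endfacet
facet normal -0.579 -0.810 0.090
outer loop
vertex -0.683 -0.353 1.315
vertex -2.413 0.892 1.385
vertex -1.851 0.373 0.333
endloop
endfacet
facet normal -0.692 0.430 -0.581
outer loop
vertex -1.851 0.373 0.333
vertex -1.897 1.613 1.305
vertex -1.336 1.094 0.253
endloop
endfacet
facet normal 0.432 -0.399 -0.809
outer loop
vertex -1.336 1.094 0.253
vertex -0.683 -0.353 1.315
vertex -1.851 0.373 0.333
endloop
endfacet
facet normal -0.432 0.399 0.809
outer loop
vertex -2.413 0.892 1.385
vertex -0.729 0.887 2.287
vertex -1.897 1.613 1.305
endloop
endfacet
facet normal -0.579 -0.810 0.091
outer loop
vertex -1.244 0.166 2.367
vertex -2.413 0.892 1.385
vertex -0.683 -0.353 1.315
endloop
endfacet
facet normal -0.432 0.398 0.809
outer loop
vertex -1.244 0.166 2.367
vertex -0.729 0.887 2.287
vertex -2.413 0.892 1.385
endloop
endfacet
facet normal 0.580 0.810 -0.091
outer loop
vertex -1.897 1.613 1.305
vertex -0.729 0.887 2.287
vertex -1.336 1.094 0.253
endloop
endfacet
facet normal 0.432 -0.399 -0.809
outer loop
vertex -0.167 0.368 1.235
vertex -0.683 -0.353 1.315
vertex -1.336 1.094 0.253
endloop
endfacet
facet normal 0.579 0.810 -0.090
outer loop
vertex -1.336 1.094 0.253
vertex -0.729 0.887 2.287
vertex -0.167 0.368 1.235
endloop
endfacet
facet normal 0.691 -0.430 0.581
outer loop
vertex -0.167 0.368 1.235
vertex -1.244 0.166 2.367
vertex -0.683 -0.353 1.315
endloop
endfacet
facet normal 0.691 -0.429 0.581
outer loop
vertex -0.729 0.887 2.287
vertex -1.244 0.166 2.367
vertex -0.167 0.368 1.235
endloop
endfacet
facet normal -0.499 -0.827 -0.257
outer loop
vertex 2.532 -4.795 -1.169
vertex 1.584 -4.344 -0.78
vertex 2.258 -4.212 -2.513
endloop
endfacet
facet normal 0.847 -0.403 -0.347
outer loop
vertex 3.136 -2.756 -2.06
vertex 2.532 -4.795 -1.169
vertex 2.258 -4.212 -2.513
endloop
endfacet
facet normal -0.499 -0.828 -0.257
outer loop
vertex 2.258 -4.212 -2.513
vertex 1.584 -4.344 -0.78
vertex 1.309 -3.761 -2.123
endloop
endfacet
facet normal -0.184 0.392 -0.901
outer loop
vertex 1.309 -3.761 -2.123
vertex 3.136 -2.756 -2.06
vertex 2.258 -4.212 -2.513
endloop
endfacet
facet normal 0.184 -0.391 0.902
outer loop
vertex 2.532 -4.795 -1.169
vertex 2.462 -2.888 -0.327
vertex 1.584 -4.344 -0.78
endloop
endfacet
facet normal 0.846 -0.403 -0.348
outer loop
vertex 3.411 -3.339 -0.717
vertex 2.532 -4.795 -1.169
vertex 3.136 -2.756 -2.06
endloop
endfacet
facet normal 0.185 -0.391 0.902
outer loop
vertex 3.411 -3.339 -0.717
vertex 2.462 -2.888 -0.327
vertex 2.532 -4.795 -1.169
endloop
endfacet
facet normal -0.847 0.402 0.348
outer loop
vertex 1.584 -4.344 -0.78
vertex 2.462 -2.888 -0.327
vertex 1.309 -3.761 -2.123
endloop
endfacet
facet normal -0.184 0.391 -0.902
outer loop
vertex 2.188 -2.305 -1.671
vertex 3.136 -2.756 -2.06
vertex 1.309 -3.761 -2.123
endloop
endfacet
facet normal -0.847 0.403 0.347
outer loop
vertex 1.309 -3.761 -2.123
vertex 2.462 -2.888 -0.327
vertex 2.188 -2.305 -1.671
endloop
endfacet
facet normal 0.499 0.828 0.257
outer loop
vertex 2.188 -2.305 -1.671
vertex 3.411 -3.339 -0.717
vertex 3.136 -2.756 -2.06
endloop
endfacet
facet normal 0.499 0.828 0.257
outer loop
vertex 2.462 -2.888 -0.327
vertex 3.411 -3.339 -0.717
vertex 2.188 -2.305 -1.671
endloop
endfacet
facet normal -0.986 -0.155 0.066
outer loop
vertex -3.943 -1.896 -2.926
vertex -3.805 -2.903 -3.234
vertex -3.775 -2.655 -2.202
endloop
endfacet
facet normal -0.774 0.339 0.535
outer loop
vertex -3.943 -1.896 -2.926
vertex -3.775 -2.655 -2.202
vertex -3.295 -1.713 -2.105
endloop
endfacet
facet normal -0.464 0.869 0.172
outer loop
vertex -3.943 -1.896 -2.926
vertex -3.295 -1.713 -2.105
vertex -3.028 -1.378 -3.076
endloop
endfacet
facet normal -0.483 0.703 -0.522
outer loop
vertex -3.943 -1.896 -2.926
vertex -3.028 -1.378 -3.076
vertex -3.343 -2.114 -3.775
endloop
endfacet
facet normal -0.806 0.069 -0.588
outer loop
vertex -3.943 -1.896 -2.926
vertex -3.343 -2.114 -3.775
vertex -3.805 -2.903 -3.234
endloop
endfacet
facet normal -0.282 0.045 0.958
outer loop
vertex -3.295 -1.713 -2.105
vertex -3.775 -2.655 -2.202
vertex -2.757 -2.606 -1.905
endloop
endfacet
facet normal -0.624 -0.755 0.200
outer loop
vertex -3.775 -2.655 -2.202
vertex -3.805 -2.903 -3.234
vertex -3.072 -3.342 -2.604
endloop
endfacet
facet normal -0.333 -0.393 -0.857
outer loop
vertex -3.805 -2.903 -3.234
vertex -3.343 -2.114 -3.775
vertex -2.805 -3.007 -3.575
endloop
endfacet
facet normal 0.189 0.633 -0.751
outer loop
vertex -3.343 -2.114 -3.775
vertex -3.028 -1.378 -3.076
vertex -2.325 -2.065 -3.478
endloop
endfacet
facet normal 0.221 0.902 0.372
outer loop
vertex -3.028 -1.378 -3.076
vertex -3.295 -1.713 -2.105
vertex -2.295 -1.817 -2.446
endloop
endfacet
facet normal 0.483 -0.703 0.522
outer loop
vertex -2.157 -2.824 -2.754
vertex -2.757 -2.606 -1.905
vertex -3.072 -3.342 -2.604
endloop
endfacet
facet normal 0.464 -0.869 -0.172
outer loop
vertex -2.157 -2.824 -2.754
vertex -3.072 -3.342 -2.604
vertex -2.805 -3.007 -3.575
endloop
endfacet
facet normal 0.774 -0.339 -0.535
outer loop
vertex -2.157 -2.824 -2.754
vertex -2.805 -3.007 -3.575
vertex -2.325 -2.065 -3.478
endloop
endfacet
facet normal 0.986 0.155 -0.066
outer loop
vertex -2.157 -2.824 -2.754
vertex -2.325 -2.065 -3.478
vertex -2.295 -1.817 -2.446
endloop
endfacet
facet normal 0.806 -0.069 0.588
outer loop
vertex -2.157 -2.824 -2.754
vertex -2.295 -1.817 -2.446
vertex -2.757 -2.606 -1.905
endloop
endfacet
facet normal -0.189 -0.633 0.751
outer loop
vertex -3.072 -3.342 -2.604
vertex -2.757 -2.606 -1.905
vertex -3.775 -2.655 -2.202
endloop
endfacet
facet normal -0.221 -0.902 -0.372
outer loop
vertex -2.805 -3.007 -3.575
vertex -3.072 -3.342 -2.604
vertex -3.805 -2.903 -3.234
endloop
endfacet
facet normal 0.282 -0.045 -0.958
outer loop
vertex -2.325 -2.065 -3.478
vertex -2.805 -3.007 -3.575
vertex -3.343 -2.114 -3.775
endloop
endfacet
facet normal 0.624 0.755 -0.200
outer loop
vertex -2.295 -1.817 -2.446
vertex -2.325 -2.065 -3.478
vertex -3.028 -1.378 -3.076
endloop
endfacet
facet normal 0.333 0.393 0.857
outer loop
vertex -2.757 -2.606 -1.905
vertex -2.295 -1.817 -2.446
vertex -3.295 -1.713 -2.105
endloop
endfacet

endsolid


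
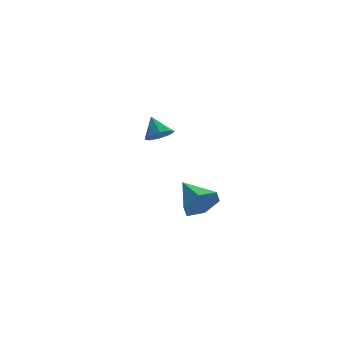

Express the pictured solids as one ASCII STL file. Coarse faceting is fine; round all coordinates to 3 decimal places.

solid 
facet normal 0.179 -0.900 -0.397
outer loop
vertex -1.113 -4.05 -2.654
vertex -1.625 -3.89 -3.248
vertex -0.851 -3.702 -3.325
endloop
endfacet
facet normal 0.752 0.417 0.510
outer loop
vertex -1.113 -4.05 -2.654
vertex -0.851 -3.702 -3.325
vertex -1.875 -2.63 -2.692
endloop
endfacet
facet normal 0.179 -0.901 -0.396
outer loop
vertex -0.851 -3.702 -3.325
vertex -1.625 -3.89 -3.248
vertex -1.363 -3.543 -3.919
endloop
endfacet
facet normal 0.590 0.746 -0.309
outer loop
vertex -0.851 -3.702 -3.325
vertex -1.363 -3.543 -3.919
vertex -1.875 -2.63 -2.692
endloop
endfacet
facet normal 0.179 -0.901 -0.396
outer loop
vertex -1.363 -3.543 -3.919
vertex -1.625 -3.89 -3.248
vertex -2.137 -3.731 -3.841
endloop
endfacet
facet normal -0.241 0.728 -0.642
outer loop
vertex -1.363 -3.543 -3.919
vertex -2.137 -3.731 -3.841
vertex -1.875 -2.63 -2.692
endloop
endfacet
facet normal 0.179 -0.901 -0.396
outer loop
vertex -2.137 -3.731 -3.841
vertex -1.625 -3.89 -3.248
vertex -2.398 -4.078 -3.17
endloop
endfacet
facet normal -0.911 0.381 -0.157
outer loop
vertex -2.137 -3.731 -3.841
vertex -2.398 -4.078 -3.17
vertex -1.875 -2.63 -2.692
endloop
endfacet
facet normal 0.179 -0.900 -0.397
outer loop
vertex -2.398 -4.078 -3.17
vertex -1.625 -3.89 -3.248
vertex -1.886 -4.238 -2.576
endloop
endfacet
facet normal -0.749 0.053 0.660
outer loop
vertex -2.398 -4.078 -3.17
vertex -1.886 -4.238 -2.576
vertex -1.875 -2.63 -2.692
endloop
endfacet
facet normal 0.179 -0.900 -0.397
outer loop
vertex -1.886 -4.238 -2.576
vertex -1.625 -3.89 -3.248
vertex -1.113 -4.05 -2.654
endloop
endfacet
facet normal 0.083 0.071 0.994
outer loop
vertex -1.886 -4.238 -2.576
vertex -1.113 -4.05 -2.654
vertex -1.875 -2.63 -2.692
endloop
endfacet
facet normal 0.101 -0.679 -0.727
outer loop
vertex -0.694 1.256 -2.013
vertex -1.28 1.331 -2.164
vertex -0.754 1.59 -2.333
endloop
endfacet
facet normal 0.810 0.475 0.344
outer loop
vertex -0.694 1.256 -2.013
vertex -0.754 1.59 -2.333
vertex -1.38 2.009 -1.436
endloop
endfacet
facet normal 0.100 -0.678 -0.728
outer loop
vertex -0.754 1.59 -2.333
vertex -1.28 1.331 -2.164
vertex -1.123 1.773 -2.554
endloop
endfacet
facet normal 0.479 0.875 -0.075
outer loop
vertex -0.754 1.59 -2.333
vertex -1.123 1.773 -2.554
vertex -1.38 2.009 -1.436
endloop
endfacet
facet normal 0.101 -0.678 -0.728
outer loop
vertex -1.123 1.773 -2.554
vertex -1.28 1.331 -2.164
vertex -1.583 1.697 -2.547
endloop
endfacet
facet normal -0.162 0.957 -0.239
outer loop
vertex -1.123 1.773 -2.554
vertex -1.583 1.697 -2.547
vertex -1.38 2.009 -1.436
endloop
endfacet
facet normal 0.099 -0.679 -0.727
outer loop
vertex -1.583 1.697 -2.547
vertex -1.28 1.331 -2.164
vertex -1.866 1.407 -2.315
endloop
endfacet
facet normal -0.736 0.675 -0.055
outer loop
vertex -1.583 1.697 -2.547
vertex -1.866 1.407 -2.315
vertex -1.38 2.009 -1.436
endloop
endfacet
facet normal 0.100 -0.678 -0.728
outer loop
vertex -1.866 1.407 -2.315
vertex -1.28 1.331 -2.164
vertex -1.806 1.072 -1.995
endloop
endfacet
facet normal -0.909 0.192 0.371
outer loop
vertex -1.866 1.407 -2.315
vertex -1.806 1.072 -1.995
vertex -1.38 2.009 -1.436
endloop
endfacet
facet normal 0.100 -0.678 -0.728
outer loop
vertex -1.806 1.072 -1.995
vertex -1.28 1.331 -2.164
vertex -1.437 0.889 -1.774
endloop
endfacet
facet normal -0.577 -0.209 0.790
outer loop
vertex -1.806 1.072 -1.995
vertex -1.437 0.889 -1.774
vertex -1.38 2.009 -1.436
endloop
endfacet
facet normal 0.099 -0.678 -0.728
outer loop
vertex -1.437 0.889 -1.774
vertex -1.28 1.331 -2.164
vertex -0.977 0.965 -1.782
endloop
endfacet
facet normal 0.065 -0.291 0.954
outer loop
vertex -1.437 0.889 -1.774
vertex -0.977 0.965 -1.782
vertex -1.38 2.009 -1.436
endloop
endfacet
facet normal 0.101 -0.677 -0.729
outer loop
vertex -0.977 0.965 -1.782
vertex -1.28 1.331 -2.164
vertex -0.694 1.256 -2.013
endloop
endfacet
facet normal 0.638 -0.009 0.770
outer loop
vertex -0.977 0.965 -1.782
vertex -0.694 1.256 -2.013
vertex -1.38 2.009 -1.436
endloop
endfacet

endsolid


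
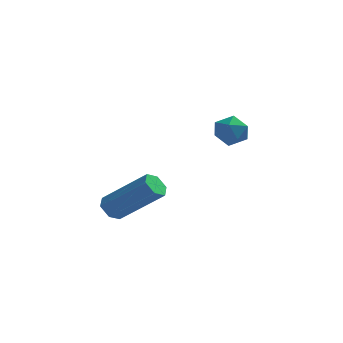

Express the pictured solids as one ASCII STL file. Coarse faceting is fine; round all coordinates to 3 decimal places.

solid 
facet normal -0.955 -0.296 -0.031
outer loop
vertex -1.885 3.685 3.436
vertex -1.685 3.021 3.611
vertex -1.848 3.493 4.123
endloop
endfacet
facet normal -0.907 0.390 0.158
outer loop
vertex -1.885 3.685 3.436
vertex -1.848 3.493 4.123
vertex -1.608 4.134 3.918
endloop
endfacet
facet normal -0.567 0.739 -0.363
outer loop
vertex -1.885 3.685 3.436
vertex -1.608 4.134 3.918
vertex -1.296 4.059 3.278
endloop
endfacet
facet normal -0.405 0.268 -0.874
outer loop
vertex -1.885 3.685 3.436
vertex -1.296 4.059 3.278
vertex -1.344 3.371 3.089
endloop
endfacet
facet normal -0.644 -0.370 -0.669
outer loop
vertex -1.885 3.685 3.436
vertex -1.344 3.371 3.089
vertex -1.685 3.021 3.611
endloop
endfacet
facet normal -0.507 0.429 0.748
outer loop
vertex -1.608 4.134 3.918
vertex -1.848 3.493 4.123
vertex -1.236 3.749 4.391
endloop
endfacet
facet normal -0.584 -0.681 0.442
outer loop
vertex -1.848 3.493 4.123
vertex -1.685 3.021 3.611
vertex -1.284 3.061 4.202
endloop
endfacet
facet normal -0.080 -0.803 -0.591
outer loop
vertex -1.685 3.021 3.611
vertex -1.344 3.371 3.089
vertex -0.972 2.986 3.562
endloop
endfacet
facet normal 0.307 0.232 -0.923
outer loop
vertex -1.344 3.371 3.089
vertex -1.296 4.059 3.278
vertex -0.732 3.627 3.357
endloop
endfacet
facet normal 0.042 0.994 -0.096
outer loop
vertex -1.296 4.059 3.278
vertex -1.608 4.134 3.918
vertex -0.895 4.099 3.869
endloop
endfacet
facet normal 0.405 -0.268 0.874
outer loop
vertex -0.695 3.435 4.044
vertex -1.236 3.749 4.391
vertex -1.284 3.061 4.202
endloop
endfacet
facet normal 0.567 -0.739 0.363
outer loop
vertex -0.695 3.435 4.044
vertex -1.284 3.061 4.202
vertex -0.972 2.986 3.562
endloop
endfacet
facet normal 0.907 -0.390 -0.158
outer loop
vertex -0.695 3.435 4.044
vertex -0.972 2.986 3.562
vertex -0.732 3.627 3.357
endloop
endfacet
facet normal 0.955 0.296 0.031
outer loop
vertex -0.695 3.435 4.044
vertex -0.732 3.627 3.357
vertex -0.895 4.099 3.869
endloop
endfacet
facet normal 0.644 0.370 0.669
outer loop
vertex -0.695 3.435 4.044
vertex -0.895 4.099 3.869
vertex -1.236 3.749 4.391
endloop
endfacet
facet normal -0.307 -0.232 0.923
outer loop
vertex -1.284 3.061 4.202
vertex -1.236 3.749 4.391
vertex -1.848 3.493 4.123
endloop
endfacet
facet normal -0.042 -0.994 0.096
outer loop
vertex -0.972 2.986 3.562
vertex -1.284 3.061 4.202
vertex -1.685 3.021 3.611
endloop
endfacet
facet normal 0.507 -0.429 -0.748
outer loop
vertex -0.732 3.627 3.357
vertex -0.972 2.986 3.562
vertex -1.344 3.371 3.089
endloop
endfacet
facet normal 0.584 0.681 -0.442
outer loop
vertex -0.895 4.099 3.869
vertex -0.732 3.627 3.357
vertex -1.296 4.059 3.278
endloop
endfacet
facet normal 0.080 0.803 0.591
outer loop
vertex -1.236 3.749 4.391
vertex -0.895 4.099 3.869
vertex -1.608 4.134 3.918
endloop
endfacet
facet normal -0.762 0.112 -0.638
outer loop
vertex -4.294 -0.382 1.325
vertex -4.56 -0.766 1.575
vertex -4.615 -0.262 1.729
endloop
endfacet
facet normal 0.230 0.968 -0.105
outer loop
vertex -4.294 -0.382 1.325
vertex -4.615 -0.262 1.729
vertex -2.734 -0.61 2.635
endloop
endfacet
facet normal 0.229 0.968 -0.105
outer loop
vertex -2.734 -0.61 2.635
vertex -4.615 -0.262 1.729
vertex -3.056 -0.49 3.039
endloop
endfacet
facet normal 0.761 -0.111 0.639
outer loop
vertex -2.734 -0.61 2.635
vertex -3.056 -0.49 3.039
vertex -3.0 -0.994 2.885
endloop
endfacet
facet normal -0.760 0.112 -0.640
outer loop
vertex -4.615 -0.262 1.729
vertex -4.56 -0.766 1.575
vertex -4.882 -0.646 1.979
endloop
endfacet
facet normal -0.410 0.681 0.607
outer loop
vertex -4.615 -0.262 1.729
vertex -4.882 -0.646 1.979
vertex -3.056 -0.49 3.039
endloop
endfacet
facet normal -0.411 0.680 0.607
outer loop
vertex -3.056 -0.49 3.039
vertex -4.882 -0.646 1.979
vertex -3.322 -0.874 3.289
endloop
endfacet
facet normal 0.761 -0.111 0.639
outer loop
vertex -3.056 -0.49 3.039
vertex -3.322 -0.874 3.289
vertex -3.0 -0.994 2.885
endloop
endfacet
facet normal -0.761 0.111 -0.639
outer loop
vertex -4.882 -0.646 1.979
vertex -4.56 -0.766 1.575
vertex -4.826 -1.15 1.825
endloop
endfacet
facet normal -0.640 -0.289 0.712
outer loop
vertex -4.882 -0.646 1.979
vertex -4.826 -1.15 1.825
vertex -3.322 -0.874 3.289
endloop
endfacet
facet normal -0.640 -0.289 0.712
outer loop
vertex -3.322 -0.874 3.289
vertex -4.826 -1.15 1.825
vertex -3.266 -1.378 3.135
endloop
endfacet
facet normal 0.761 -0.111 0.639
outer loop
vertex -3.322 -0.874 3.289
vertex -3.266 -1.378 3.135
vertex -3.0 -0.994 2.885
endloop
endfacet
facet normal -0.761 0.111 -0.639
outer loop
vertex -4.826 -1.15 1.825
vertex -4.56 -0.766 1.575
vertex -4.504 -1.27 1.421
endloop
endfacet
facet normal -0.229 -0.968 0.105
outer loop
vertex -4.826 -1.15 1.825
vertex -4.504 -1.27 1.421
vertex -3.266 -1.378 3.135
endloop
endfacet
facet normal -0.230 -0.968 0.105
outer loop
vertex -3.266 -1.378 3.135
vertex -4.504 -1.27 1.421
vertex -2.945 -1.498 2.731
endloop
endfacet
facet normal 0.762 -0.112 0.638
outer loop
vertex -3.266 -1.378 3.135
vertex -2.945 -1.498 2.731
vertex -3.0 -0.994 2.885
endloop
endfacet
facet normal -0.761 0.111 -0.639
outer loop
vertex -4.504 -1.27 1.421
vertex -4.56 -0.766 1.575
vertex -4.238 -0.886 1.171
endloop
endfacet
facet normal 0.411 -0.680 -0.607
outer loop
vertex -4.504 -1.27 1.421
vertex -4.238 -0.886 1.171
vertex -2.945 -1.498 2.731
endloop
endfacet
facet normal 0.410 -0.681 -0.607
outer loop
vertex -2.945 -1.498 2.731
vertex -4.238 -0.886 1.171
vertex -2.678 -1.114 2.481
endloop
endfacet
facet normal 0.760 -0.112 0.640
outer loop
vertex -2.945 -1.498 2.731
vertex -2.678 -1.114 2.481
vertex -3.0 -0.994 2.885
endloop
endfacet
facet normal -0.761 0.111 -0.639
outer loop
vertex -4.238 -0.886 1.171
vertex -4.56 -0.766 1.575
vertex -4.294 -0.382 1.325
endloop
endfacet
facet normal 0.640 0.289 -0.712
outer loop
vertex -4.238 -0.886 1.171
vertex -4.294 -0.382 1.325
vertex -2.678 -1.114 2.481
endloop
endfacet
facet normal 0.640 0.289 -0.712
outer loop
vertex -2.678 -1.114 2.481
vertex -4.294 -0.382 1.325
vertex -2.734 -0.61 2.635
endloop
endfacet
facet normal 0.761 -0.111 0.639
outer loop
vertex -2.678 -1.114 2.481
vertex -2.734 -0.61 2.635
vertex -3.0 -0.994 2.885
endloop
endfacet

endsolid


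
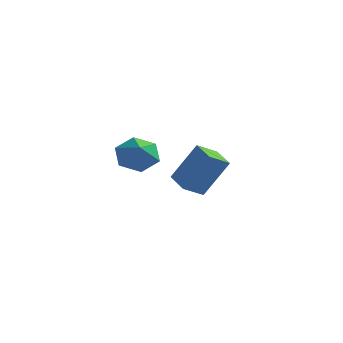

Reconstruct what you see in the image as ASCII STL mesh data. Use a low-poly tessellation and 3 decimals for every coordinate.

solid 
facet normal -0.730 0.657 0.185
outer loop
vertex -0.504 2.064 -2.498
vertex 0.079 2.869 -3.055
vertex -1.454 1.513 -4.288
endloop
endfacet
facet normal -0.512 -0.706 0.489
outer loop
vertex -0.519 0.671 -4.525
vertex -0.504 2.064 -2.498
vertex -1.454 1.513 -4.288
endloop
endfacet
facet normal -0.730 0.658 0.185
outer loop
vertex -1.454 1.513 -4.288
vertex 0.079 2.869 -3.055
vertex -0.87 2.318 -4.845
endloop
endfacet
facet normal -0.452 -0.262 -0.853
outer loop
vertex -0.87 2.318 -4.845
vertex -0.519 0.671 -4.525
vertex -1.454 1.513 -4.288
endloop
endfacet
facet normal 0.452 0.262 0.852
outer loop
vertex -0.504 2.064 -2.498
vertex 1.014 2.027 -3.292
vertex 0.079 2.869 -3.055
endloop
endfacet
facet normal -0.512 -0.706 0.489
outer loop
vertex 0.43 1.222 -2.735
vertex -0.504 2.064 -2.498
vertex -0.519 0.671 -4.525
endloop
endfacet
facet normal 0.452 0.262 0.853
outer loop
vertex 0.43 1.222 -2.735
vertex 1.014 2.027 -3.292
vertex -0.504 2.064 -2.498
endloop
endfacet
facet normal 0.512 0.706 -0.489
outer loop
vertex 0.079 2.869 -3.055
vertex 1.014 2.027 -3.292
vertex -0.87 2.318 -4.845
endloop
endfacet
facet normal -0.453 -0.262 -0.852
outer loop
vertex 0.064 1.476 -5.082
vertex -0.519 0.671 -4.525
vertex -0.87 2.318 -4.845
endloop
endfacet
facet normal 0.512 0.706 -0.489
outer loop
vertex -0.87 2.318 -4.845
vertex 1.014 2.027 -3.292
vertex 0.064 1.476 -5.082
endloop
endfacet
facet normal 0.731 -0.657 -0.185
outer loop
vertex 0.064 1.476 -5.082
vertex 0.43 1.222 -2.735
vertex -0.519 0.671 -4.525
endloop
endfacet
facet normal 0.730 -0.658 -0.185
outer loop
vertex 1.014 2.027 -3.292
vertex 0.43 1.222 -2.735
vertex 0.064 1.476 -5.082
endloop
endfacet
facet normal -0.414 0.651 -0.636
outer loop
vertex -0.365 -3.707 -1.99
vertex -0.749 -3.245 -1.267
vertex 0.105 -3.005 -1.577
endloop
endfacet
facet normal 0.855 -0.505 -0.115
outer loop
vertex -0.365 -3.707 -1.99
vertex 0.105 -3.005 -1.577
vertex -0.311 -3.935 -0.593
endloop
endfacet
facet normal -0.414 0.651 -0.636
outer loop
vertex 0.105 -3.005 -1.577
vertex -0.749 -3.245 -1.267
vertex -0.28 -2.543 -0.854
endloop
endfacet
facet normal 0.897 0.062 0.438
outer loop
vertex 0.105 -3.005 -1.577
vertex -0.28 -2.543 -0.854
vertex -0.311 -3.935 -0.593
endloop
endfacet
facet normal -0.413 0.651 -0.637
outer loop
vertex -0.28 -2.543 -0.854
vertex -0.749 -3.245 -1.267
vertex -1.134 -2.783 -0.545
endloop
endfacet
facet normal 0.293 0.170 0.941
outer loop
vertex -0.28 -2.543 -0.854
vertex -1.134 -2.783 -0.545
vertex -0.311 -3.935 -0.593
endloop
endfacet
facet normal -0.414 0.651 -0.637
outer loop
vertex -1.134 -2.783 -0.545
vertex -0.749 -3.245 -1.267
vertex -1.604 -3.485 -0.957
endloop
endfacet
facet normal -0.351 -0.288 0.891
outer loop
vertex -1.134 -2.783 -0.545
vertex -1.604 -3.485 -0.957
vertex -0.311 -3.935 -0.593
endloop
endfacet
facet normal -0.414 0.651 -0.636
outer loop
vertex -1.604 -3.485 -0.957
vertex -0.749 -3.245 -1.267
vertex -1.219 -3.947 -1.68
endloop
endfacet
facet normal -0.393 -0.855 0.338
outer loop
vertex -1.604 -3.485 -0.957
vertex -1.219 -3.947 -1.68
vertex -0.311 -3.935 -0.593
endloop
endfacet
facet normal -0.414 0.651 -0.636
outer loop
vertex -1.219 -3.947 -1.68
vertex -0.749 -3.245 -1.267
vertex -0.365 -3.707 -1.99
endloop
endfacet
facet normal 0.211 -0.963 -0.165
outer loop
vertex -1.219 -3.947 -1.68
vertex -0.365 -3.707 -1.99
vertex -0.311 -3.935 -0.593
endloop
endfacet

endsolid


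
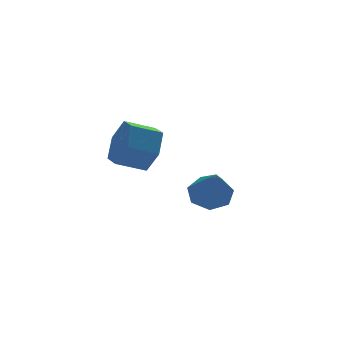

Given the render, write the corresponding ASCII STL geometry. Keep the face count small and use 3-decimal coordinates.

solid 
facet normal 0.161 0.655 -0.738
outer loop
vertex 1.423 2.014 -0.508
vertex 0.981 2.567 -0.113
vertex 1.778 2.427 -0.064
endloop
endfacet
facet normal 0.732 -0.679 0.046
outer loop
vertex 1.423 2.014 -0.508
vertex 1.778 2.427 -0.064
vertex 0.679 1.333 1.273
endloop
endfacet
facet normal 0.161 0.656 -0.737
outer loop
vertex 1.778 2.427 -0.064
vertex 0.981 2.567 -0.113
vertex 1.533 2.945 0.344
endloop
endfacet
facet normal 0.803 -0.085 0.590
outer loop
vertex 1.778 2.427 -0.064
vertex 1.533 2.945 0.344
vertex 0.679 1.333 1.273
endloop
endfacet
facet normal 0.160 0.657 -0.737
outer loop
vertex 1.533 2.945 0.344
vertex 0.981 2.567 -0.113
vertex 0.873 3.178 0.408
endloop
endfacet
facet normal 0.226 0.394 0.891
outer loop
vertex 1.533 2.945 0.344
vertex 0.873 3.178 0.408
vertex 0.679 1.333 1.273
endloop
endfacet
facet normal 0.161 0.657 -0.737
outer loop
vertex 0.873 3.178 0.408
vertex 0.981 2.567 -0.113
vertex 0.295 2.951 0.079
endloop
endfacet
facet normal -0.567 0.398 0.721
outer loop
vertex 0.873 3.178 0.408
vertex 0.295 2.951 0.079
vertex 0.679 1.333 1.273
endloop
endfacet
facet normal 0.161 0.656 -0.737
outer loop
vertex 0.295 2.951 0.079
vertex 0.981 2.567 -0.113
vertex 0.233 2.435 -0.394
endloop
endfacet
facet normal -0.975 -0.076 0.211
outer loop
vertex 0.295 2.951 0.079
vertex 0.233 2.435 -0.394
vertex 0.679 1.333 1.273
endloop
endfacet
facet normal 0.161 0.656 -0.737
outer loop
vertex 0.233 2.435 -0.394
vertex 0.981 2.567 -0.113
vertex 0.735 2.018 -0.655
endloop
endfacet
facet normal -0.693 -0.672 -0.259
outer loop
vertex 0.233 2.435 -0.394
vertex 0.735 2.018 -0.655
vertex 0.679 1.333 1.273
endloop
endfacet
facet normal 0.161 0.656 -0.737
outer loop
vertex 0.735 2.018 -0.655
vertex 0.981 2.567 -0.113
vertex 1.423 2.014 -0.508
endloop
endfacet
facet normal 0.066 -0.941 -0.332
outer loop
vertex 0.735 2.018 -0.655
vertex 1.423 2.014 -0.508
vertex 0.679 1.333 1.273
endloop
endfacet
facet normal 0.923 -0.118 -0.366
outer loop
vertex -2.044 -0.972 4.351
vertex -2.311 -0.593 3.556
vertex -1.976 -0.062 4.228
endloop
endfacet
facet normal 0.378 0.096 0.921
outer loop
vertex -2.044 -0.972 4.351
vertex -1.976 -0.062 4.228
vertex -3.022 -0.846 4.739
endloop
endfacet
facet normal 0.378 0.095 0.921
outer loop
vertex -3.022 -0.846 4.739
vertex -1.976 -0.062 4.228
vertex -2.954 0.063 4.617
endloop
endfacet
facet normal -0.923 0.118 0.366
outer loop
vertex -3.022 -0.846 4.739
vertex -2.954 0.063 4.617
vertex -3.289 -0.467 3.944
endloop
endfacet
facet normal 0.923 -0.119 -0.366
outer loop
vertex -1.976 -0.062 4.228
vertex -2.311 -0.593 3.556
vertex -2.242 0.316 3.434
endloop
endfacet
facet normal 0.253 0.904 0.345
outer loop
vertex -1.976 -0.062 4.228
vertex -2.242 0.316 3.434
vertex -2.954 0.063 4.617
endloop
endfacet
facet normal 0.253 0.904 0.346
outer loop
vertex -2.954 0.063 4.617
vertex -2.242 0.316 3.434
vertex -3.221 0.442 3.822
endloop
endfacet
facet normal -0.923 0.118 0.366
outer loop
vertex -2.954 0.063 4.617
vertex -3.221 0.442 3.822
vertex -3.289 -0.467 3.944
endloop
endfacet
facet normal 0.923 -0.119 -0.367
outer loop
vertex -2.242 0.316 3.434
vertex -2.311 -0.593 3.556
vertex -2.578 -0.214 2.761
endloop
endfacet
facet normal -0.124 0.809 -0.575
outer loop
vertex -2.242 0.316 3.434
vertex -2.578 -0.214 2.761
vertex -3.221 0.442 3.822
endloop
endfacet
facet normal -0.124 0.809 -0.575
outer loop
vertex -3.221 0.442 3.822
vertex -2.578 -0.214 2.761
vertex -3.556 -0.088 3.149
endloop
endfacet
facet normal -0.923 0.118 0.366
outer loop
vertex -3.221 0.442 3.822
vertex -3.556 -0.088 3.149
vertex -3.289 -0.467 3.944
endloop
endfacet
facet normal 0.923 -0.118 -0.366
outer loop
vertex -2.578 -0.214 2.761
vertex -2.311 -0.593 3.556
vertex -2.646 -1.123 2.883
endloop
endfacet
facet normal -0.378 -0.095 -0.921
outer loop
vertex -2.578 -0.214 2.761
vertex -2.646 -1.123 2.883
vertex -3.556 -0.088 3.149
endloop
endfacet
facet normal -0.378 -0.096 -0.921
outer loop
vertex -3.556 -0.088 3.149
vertex -2.646 -1.123 2.883
vertex -3.624 -0.998 3.272
endloop
endfacet
facet normal -0.923 0.118 0.366
outer loop
vertex -3.556 -0.088 3.149
vertex -3.624 -0.998 3.272
vertex -3.289 -0.467 3.944
endloop
endfacet
facet normal 0.923 -0.118 -0.366
outer loop
vertex -2.646 -1.123 2.883
vertex -2.311 -0.593 3.556
vertex -2.379 -1.502 3.678
endloop
endfacet
facet normal -0.253 -0.904 -0.346
outer loop
vertex -2.646 -1.123 2.883
vertex -2.379 -1.502 3.678
vertex -3.624 -0.998 3.272
endloop
endfacet
facet normal -0.253 -0.904 -0.345
outer loop
vertex -3.624 -0.998 3.272
vertex -2.379 -1.502 3.678
vertex -3.358 -1.376 4.066
endloop
endfacet
facet normal -0.923 0.119 0.366
outer loop
vertex -3.624 -0.998 3.272
vertex -3.358 -1.376 4.066
vertex -3.289 -0.467 3.944
endloop
endfacet
facet normal 0.923 -0.118 -0.366
outer loop
vertex -2.379 -1.502 3.678
vertex -2.311 -0.593 3.556
vertex -2.044 -0.972 4.351
endloop
endfacet
facet normal 0.124 -0.809 0.575
outer loop
vertex -2.379 -1.502 3.678
vertex -2.044 -0.972 4.351
vertex -3.358 -1.376 4.066
endloop
endfacet
facet normal 0.124 -0.809 0.575
outer loop
vertex -3.358 -1.376 4.066
vertex -2.044 -0.972 4.351
vertex -3.022 -0.846 4.739
endloop
endfacet
facet normal -0.923 0.119 0.367
outer loop
vertex -3.358 -1.376 4.066
vertex -3.022 -0.846 4.739
vertex -3.289 -0.467 3.944
endloop
endfacet

endsolid


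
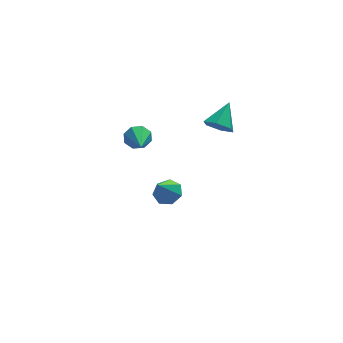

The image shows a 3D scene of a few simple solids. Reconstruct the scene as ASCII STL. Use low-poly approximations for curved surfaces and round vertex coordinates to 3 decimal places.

solid 
facet normal -0.493 -0.641 -0.589
outer loop
vertex 3.341 -0.364 3.495
vertex 2.805 0.34 3.177
vertex 3.608 0.126 2.738
endloop
endfacet
facet normal 0.952 -0.251 0.174
outer loop
vertex 3.341 -0.364 3.495
vertex 3.608 0.126 2.738
vertex 3.695 1.5 4.243
endloop
endfacet
facet normal -0.493 -0.641 -0.589
outer loop
vertex 3.608 0.126 2.738
vertex 2.805 0.34 3.177
vertex 3.073 0.83 2.42
endloop
endfacet
facet normal 0.802 0.417 -0.427
outer loop
vertex 3.608 0.126 2.738
vertex 3.073 0.83 2.42
vertex 3.695 1.5 4.243
endloop
endfacet
facet normal -0.492 -0.641 -0.589
outer loop
vertex 3.073 0.83 2.42
vertex 2.805 0.34 3.177
vertex 2.269 1.044 2.859
endloop
endfacet
facet normal 0.051 0.932 -0.360
outer loop
vertex 3.073 0.83 2.42
vertex 2.269 1.044 2.859
vertex 3.695 1.5 4.243
endloop
endfacet
facet normal -0.492 -0.641 -0.590
outer loop
vertex 2.269 1.044 2.859
vertex 2.805 0.34 3.177
vertex 2.001 0.554 3.615
endloop
endfacet
facet normal -0.548 0.777 0.309
outer loop
vertex 2.269 1.044 2.859
vertex 2.001 0.554 3.615
vertex 3.695 1.5 4.243
endloop
endfacet
facet normal -0.492 -0.641 -0.590
outer loop
vertex 2.001 0.554 3.615
vertex 2.805 0.34 3.177
vertex 2.537 -0.15 3.933
endloop
endfacet
facet normal -0.398 0.108 0.911
outer loop
vertex 2.001 0.554 3.615
vertex 2.537 -0.15 3.933
vertex 3.695 1.5 4.243
endloop
endfacet
facet normal -0.492 -0.641 -0.590
outer loop
vertex 2.537 -0.15 3.933
vertex 2.805 0.34 3.177
vertex 3.341 -0.364 3.495
endloop
endfacet
facet normal 0.352 -0.405 0.844
outer loop
vertex 2.537 -0.15 3.933
vertex 3.341 -0.364 3.495
vertex 3.695 1.5 4.243
endloop
endfacet
facet normal 0.408 0.420 -0.810
outer loop
vertex 1.21 2.591 -4.68
vertex 0.485 3.187 -4.736
vertex 1.296 3.292 -4.273
endloop
endfacet
facet normal 0.654 -0.438 0.617
outer loop
vertex 1.21 2.591 -4.68
vertex 1.296 3.292 -4.273
vertex -0.265 2.413 -3.244
endloop
endfacet
facet normal 0.408 0.421 -0.810
outer loop
vertex 1.296 3.292 -4.273
vertex 0.485 3.187 -4.736
vertex 0.772 3.914 -4.214
endloop
endfacet
facet normal 0.419 0.271 0.867
outer loop
vertex 1.296 3.292 -4.273
vertex 0.772 3.914 -4.214
vertex -0.265 2.413 -3.244
endloop
endfacet
facet normal 0.407 0.421 -0.810
outer loop
vertex 0.772 3.914 -4.214
vertex 0.485 3.187 -4.736
vertex 0.031 3.988 -4.548
endloop
endfacet
facet normal -0.260 0.644 0.719
outer loop
vertex 0.772 3.914 -4.214
vertex 0.031 3.988 -4.548
vertex -0.265 2.413 -3.244
endloop
endfacet
facet normal 0.407 0.421 -0.811
outer loop
vertex 0.031 3.988 -4.548
vertex 0.485 3.187 -4.736
vertex -0.368 3.459 -5.023
endloop
endfacet
facet normal -0.871 0.400 0.286
outer loop
vertex 0.031 3.988 -4.548
vertex -0.368 3.459 -5.023
vertex -0.265 2.413 -3.244
endloop
endfacet
facet normal 0.407 0.420 -0.811
outer loop
vertex -0.368 3.459 -5.023
vertex 0.485 3.187 -4.736
vertex -0.125 2.724 -5.282
endloop
endfacet
facet normal -0.955 -0.278 -0.108
outer loop
vertex -0.368 3.459 -5.023
vertex -0.125 2.724 -5.282
vertex -0.265 2.413 -3.244
endloop
endfacet
facet normal 0.408 0.420 -0.811
outer loop
vertex -0.125 2.724 -5.282
vertex 0.485 3.187 -4.736
vertex 0.577 2.338 -5.129
endloop
endfacet
facet normal -0.447 -0.879 -0.165
outer loop
vertex -0.125 2.724 -5.282
vertex 0.577 2.338 -5.129
vertex -0.265 2.413 -3.244
endloop
endfacet
facet normal 0.408 0.420 -0.811
outer loop
vertex 0.577 2.338 -5.129
vertex 0.485 3.187 -4.736
vertex 1.21 2.591 -4.68
endloop
endfacet
facet normal 0.268 -0.950 0.158
outer loop
vertex 0.577 2.338 -5.129
vertex 1.21 2.591 -4.68
vertex -0.265 2.413 -3.244
endloop
endfacet
facet normal 0.089 0.932 -0.353
outer loop
vertex -1.584 -0.491 2.804
vertex -1.884 -0.196 3.508
vertex -1.135 -0.374 3.226
endloop
endfacet
facet normal 0.613 -0.629 -0.478
outer loop
vertex -1.584 -0.491 2.804
vertex -1.135 -0.374 3.226
vertex -2.056 -2.004 4.192
endloop
endfacet
facet normal 0.089 0.932 -0.352
outer loop
vertex -1.135 -0.374 3.226
vertex -1.884 -0.196 3.508
vertex -1.124 -0.153 3.814
endloop
endfacet
facet normal 0.895 -0.422 0.142
outer loop
vertex -1.135 -0.374 3.226
vertex -1.124 -0.153 3.814
vertex -2.056 -2.004 4.192
endloop
endfacet
facet normal 0.089 0.932 -0.352
outer loop
vertex -1.124 -0.153 3.814
vertex -1.884 -0.196 3.508
vertex -1.559 0.043 4.222
endloop
endfacet
facet normal 0.634 -0.165 0.755
outer loop
vertex -1.124 -0.153 3.814
vertex -1.559 0.043 4.222
vertex -2.056 -2.004 4.192
endloop
endfacet
facet normal 0.089 0.932 -0.352
outer loop
vertex -1.559 0.043 4.222
vertex -1.884 -0.196 3.508
vertex -2.184 0.099 4.212
endloop
endfacet
facet normal -0.017 -0.011 1.000
outer loop
vertex -1.559 0.043 4.222
vertex -2.184 0.099 4.212
vertex -2.056 -2.004 4.192
endloop
endfacet
facet normal 0.088 0.932 -0.353
outer loop
vertex -2.184 0.099 4.212
vertex -1.884 -0.196 3.508
vertex -2.633 -0.019 3.789
endloop
endfacet
facet normal -0.678 -0.048 0.733
outer loop
vertex -2.184 0.099 4.212
vertex -2.633 -0.019 3.789
vertex -2.056 -2.004 4.192
endloop
endfacet
facet normal 0.088 0.932 -0.352
outer loop
vertex -2.633 -0.019 3.789
vertex -1.884 -0.196 3.508
vertex -2.644 -0.24 3.202
endloop
endfacet
facet normal -0.960 -0.256 0.114
outer loop
vertex -2.633 -0.019 3.789
vertex -2.644 -0.24 3.202
vertex -2.056 -2.004 4.192
endloop
endfacet
facet normal 0.088 0.931 -0.353
outer loop
vertex -2.644 -0.24 3.202
vertex -1.884 -0.196 3.508
vertex -2.209 -0.436 2.794
endloop
endfacet
facet normal -0.699 -0.513 -0.499
outer loop
vertex -2.644 -0.24 3.202
vertex -2.209 -0.436 2.794
vertex -2.056 -2.004 4.192
endloop
endfacet
facet normal 0.088 0.932 -0.353
outer loop
vertex -2.209 -0.436 2.794
vertex -1.884 -0.196 3.508
vertex -1.584 -0.491 2.804
endloop
endfacet
facet normal -0.047 -0.667 -0.743
outer loop
vertex -2.209 -0.436 2.794
vertex -1.584 -0.491 2.804
vertex -2.056 -2.004 4.192
endloop
endfacet

endsolid


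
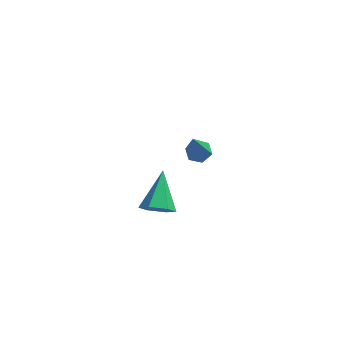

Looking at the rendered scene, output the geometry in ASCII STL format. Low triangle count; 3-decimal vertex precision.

solid 
facet normal -0.018 -0.833 -0.552
outer loop
vertex -0.535 -0.368 -2.238
vertex -1.08 0.036 -2.83
vertex -0.187 0.085 -2.933
endloop
endfacet
facet normal 0.874 0.067 0.481
outer loop
vertex -0.535 -0.368 -2.238
vertex -0.187 0.085 -2.933
vertex -1.04 1.844 -1.63
endloop
endfacet
facet normal -0.018 -0.833 -0.552
outer loop
vertex -0.187 0.085 -2.933
vertex -1.08 0.036 -2.83
vertex -0.732 0.489 -3.525
endloop
endfacet
facet normal 0.755 0.585 -0.296
outer loop
vertex -0.187 0.085 -2.933
vertex -0.732 0.489 -3.525
vertex -1.04 1.844 -1.63
endloop
endfacet
facet normal -0.019 -0.833 -0.552
outer loop
vertex -0.732 0.489 -3.525
vertex -1.08 0.036 -2.83
vertex -1.625 0.44 -3.421
endloop
endfacet
facet normal -0.113 0.800 -0.590
outer loop
vertex -0.732 0.489 -3.525
vertex -1.625 0.44 -3.421
vertex -1.04 1.844 -1.63
endloop
endfacet
facet normal -0.018 -0.833 -0.553
outer loop
vertex -1.625 0.44 -3.421
vertex -1.08 0.036 -2.83
vertex -1.972 -0.014 -2.726
endloop
endfacet
facet normal -0.862 0.495 -0.107
outer loop
vertex -1.625 0.44 -3.421
vertex -1.972 -0.014 -2.726
vertex -1.04 1.844 -1.63
endloop
endfacet
facet normal -0.018 -0.833 -0.552
outer loop
vertex -1.972 -0.014 -2.726
vertex -1.08 0.036 -2.83
vertex -1.427 -0.418 -2.134
endloop
endfacet
facet normal -0.743 -0.022 0.669
outer loop
vertex -1.972 -0.014 -2.726
vertex -1.427 -0.418 -2.134
vertex -1.04 1.844 -1.63
endloop
endfacet
facet normal -0.018 -0.833 -0.552
outer loop
vertex -1.427 -0.418 -2.134
vertex -1.08 0.036 -2.83
vertex -0.535 -0.368 -2.238
endloop
endfacet
facet normal 0.126 -0.236 0.964
outer loop
vertex -1.427 -0.418 -2.134
vertex -0.535 -0.368 -2.238
vertex -1.04 1.844 -1.63
endloop
endfacet
facet normal 0.078 0.426 -0.902
outer loop
vertex 1.494 -0.208 2.3
vertex 0.865 -0.088 2.302
vertex 1.274 0.343 2.541
endloop
endfacet
facet normal 0.887 0.166 0.430
outer loop
vertex 1.494 -0.208 2.3
vertex 1.274 0.343 2.541
vertex 0.695 -1.012 4.258
endloop
endfacet
facet normal 0.078 0.426 -0.902
outer loop
vertex 1.274 0.343 2.541
vertex 0.865 -0.088 2.302
vertex 0.646 0.463 2.543
endloop
endfacet
facet normal 0.146 0.752 0.643
outer loop
vertex 1.274 0.343 2.541
vertex 0.646 0.463 2.543
vertex 0.695 -1.012 4.258
endloop
endfacet
facet normal 0.078 0.426 -0.902
outer loop
vertex 0.646 0.463 2.543
vertex 0.865 -0.088 2.302
vertex 0.237 0.032 2.304
endloop
endfacet
facet normal -0.761 0.481 0.435
outer loop
vertex 0.646 0.463 2.543
vertex 0.237 0.032 2.304
vertex 0.695 -1.012 4.258
endloop
endfacet
facet normal 0.079 0.426 -0.901
outer loop
vertex 0.237 0.032 2.304
vertex 0.865 -0.088 2.302
vertex 0.457 -0.518 2.063
endloop
endfacet
facet normal -0.926 -0.377 0.016
outer loop
vertex 0.237 0.032 2.304
vertex 0.457 -0.518 2.063
vertex 0.695 -1.012 4.258
endloop
endfacet
facet normal 0.079 0.426 -0.901
outer loop
vertex 0.457 -0.518 2.063
vertex 0.865 -0.088 2.302
vertex 1.085 -0.638 2.061
endloop
endfacet
facet normal -0.185 -0.963 -0.197
outer loop
vertex 0.457 -0.518 2.063
vertex 1.085 -0.638 2.061
vertex 0.695 -1.012 4.258
endloop
endfacet
facet normal 0.078 0.426 -0.901
outer loop
vertex 1.085 -0.638 2.061
vertex 0.865 -0.088 2.302
vertex 1.494 -0.208 2.3
endloop
endfacet
facet normal 0.722 -0.692 0.010
outer loop
vertex 1.085 -0.638 2.061
vertex 1.494 -0.208 2.3
vertex 0.695 -1.012 4.258
endloop
endfacet

endsolid


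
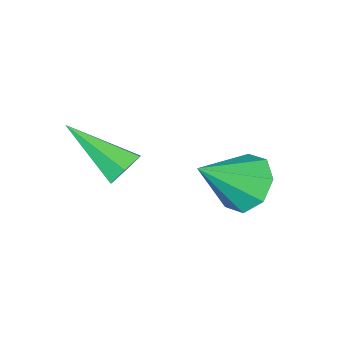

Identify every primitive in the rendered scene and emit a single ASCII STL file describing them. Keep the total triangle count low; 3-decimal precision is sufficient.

solid 
facet normal -0.213 0.838 -0.503
outer loop
vertex 3.508 2.777 -1.939
vertex 2.905 2.696 -1.818
vertex 3.259 3.021 -1.427
endloop
endfacet
facet normal 0.915 0.150 0.374
outer loop
vertex 3.508 2.777 -1.939
vertex 3.259 3.021 -1.427
vertex 3.335 1.004 -0.802
endloop
endfacet
facet normal -0.212 0.837 -0.504
outer loop
vertex 3.259 3.021 -1.427
vertex 2.905 2.696 -1.818
vertex 2.656 2.941 -1.306
endloop
endfacet
facet normal 0.150 0.298 0.943
outer loop
vertex 3.259 3.021 -1.427
vertex 2.656 2.941 -1.306
vertex 3.335 1.004 -0.802
endloop
endfacet
facet normal -0.213 0.837 -0.504
outer loop
vertex 2.656 2.941 -1.306
vertex 2.905 2.696 -1.818
vertex 2.302 2.615 -1.698
endloop
endfacet
facet normal -0.712 -0.068 0.699
outer loop
vertex 2.656 2.941 -1.306
vertex 2.302 2.615 -1.698
vertex 3.335 1.004 -0.802
endloop
endfacet
facet normal -0.213 0.838 -0.503
outer loop
vertex 2.302 2.615 -1.698
vertex 2.905 2.696 -1.818
vertex 2.551 2.371 -2.21
endloop
endfacet
facet normal -0.806 -0.581 -0.115
outer loop
vertex 2.302 2.615 -1.698
vertex 2.551 2.371 -2.21
vertex 3.335 1.004 -0.802
endloop
endfacet
facet normal -0.212 0.838 -0.503
outer loop
vertex 2.551 2.371 -2.21
vertex 2.905 2.696 -1.818
vertex 3.154 2.451 -2.331
endloop
endfacet
facet normal -0.041 -0.728 -0.684
outer loop
vertex 2.551 2.371 -2.21
vertex 3.154 2.451 -2.331
vertex 3.335 1.004 -0.802
endloop
endfacet
facet normal -0.213 0.837 -0.503
outer loop
vertex 3.154 2.451 -2.331
vertex 2.905 2.696 -1.818
vertex 3.508 2.777 -1.939
endloop
endfacet
facet normal 0.821 -0.363 -0.440
outer loop
vertex 3.154 2.451 -2.331
vertex 3.508 2.777 -1.939
vertex 3.335 1.004 -0.802
endloop
endfacet
facet normal -0.729 0.268 -0.629
outer loop
vertex 0.507 4.493 -3.997
vertex -0.12 4.003 -3.479
vertex 0.204 4.896 -3.474
endloop
endfacet
facet normal 0.806 0.592 0.011
outer loop
vertex 0.507 4.493 -3.997
vertex 0.204 4.896 -3.474
vertex 1.2 3.517 -2.341
endloop
endfacet
facet normal -0.730 0.268 -0.629
outer loop
vertex 0.204 4.896 -3.474
vertex -0.12 4.003 -3.479
vertex -0.289 4.776 -2.953
endloop
endfacet
facet normal 0.398 0.737 0.547
outer loop
vertex 0.204 4.896 -3.474
vertex -0.289 4.776 -2.953
vertex 1.2 3.517 -2.341
endloop
endfacet
facet normal -0.729 0.269 -0.629
outer loop
vertex -0.289 4.776 -2.953
vertex -0.12 4.003 -3.479
vertex -0.683 4.203 -2.741
endloop
endfacet
facet normal -0.057 0.381 0.923
outer loop
vertex -0.289 4.776 -2.953
vertex -0.683 4.203 -2.741
vertex 1.2 3.517 -2.341
endloop
endfacet
facet normal -0.729 0.269 -0.629
outer loop
vertex -0.683 4.203 -2.741
vertex -0.12 4.003 -3.479
vertex -0.748 3.513 -2.961
endloop
endfacet
facet normal -0.292 -0.265 0.919
outer loop
vertex -0.683 4.203 -2.741
vertex -0.748 3.513 -2.961
vertex 1.2 3.517 -2.341
endloop
endfacet
facet normal -0.729 0.269 -0.630
outer loop
vertex -0.748 3.513 -2.961
vertex -0.12 4.003 -3.479
vertex -0.444 3.11 -3.485
endloop
endfacet
facet normal -0.169 -0.826 0.537
outer loop
vertex -0.748 3.513 -2.961
vertex -0.444 3.11 -3.485
vertex 1.2 3.517 -2.341
endloop
endfacet
facet normal -0.729 0.269 -0.629
outer loop
vertex -0.444 3.11 -3.485
vertex -0.12 4.003 -3.479
vertex 0.049 3.231 -4.005
endloop
endfacet
facet normal 0.240 -0.971 0.001
outer loop
vertex -0.444 3.11 -3.485
vertex 0.049 3.231 -4.005
vertex 1.2 3.517 -2.341
endloop
endfacet
facet normal -0.730 0.269 -0.629
outer loop
vertex 0.049 3.231 -4.005
vertex -0.12 4.003 -3.479
vertex 0.443 3.803 -4.218
endloop
endfacet
facet normal 0.693 -0.617 -0.373
outer loop
vertex 0.049 3.231 -4.005
vertex 0.443 3.803 -4.218
vertex 1.2 3.517 -2.341
endloop
endfacet
facet normal -0.730 0.269 -0.629
outer loop
vertex 0.443 3.803 -4.218
vertex -0.12 4.003 -3.479
vertex 0.507 4.493 -3.997
endloop
endfacet
facet normal 0.929 0.032 -0.370
outer loop
vertex 0.443 3.803 -4.218
vertex 0.507 4.493 -3.997
vertex 1.2 3.517 -2.341
endloop
endfacet

endsolid
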